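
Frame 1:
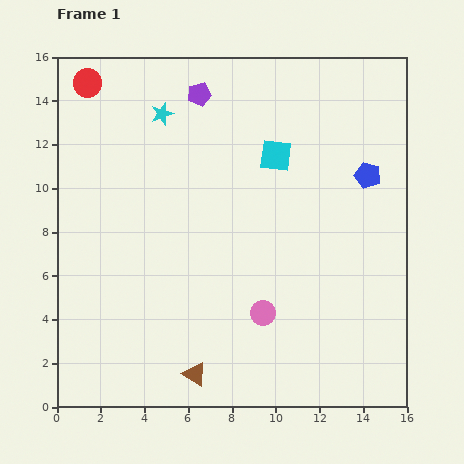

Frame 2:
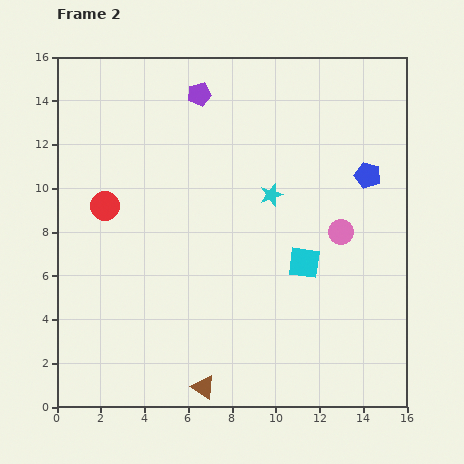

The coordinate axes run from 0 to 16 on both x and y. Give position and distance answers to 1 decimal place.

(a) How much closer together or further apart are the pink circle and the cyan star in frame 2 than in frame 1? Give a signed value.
-6.6

Distance in frame 1: 10.2. Distance in frame 2: 3.6.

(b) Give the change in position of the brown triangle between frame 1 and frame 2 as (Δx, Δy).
(0.4, -0.6)

The brown triangle was at (6.3, 1.5) in frame 1 and (6.7, 0.9) in frame 2.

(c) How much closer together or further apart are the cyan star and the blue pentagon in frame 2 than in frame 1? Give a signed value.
-5.3

Distance in frame 1: 9.8. Distance in frame 2: 4.5.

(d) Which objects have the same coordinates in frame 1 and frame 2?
the blue pentagon, the purple pentagon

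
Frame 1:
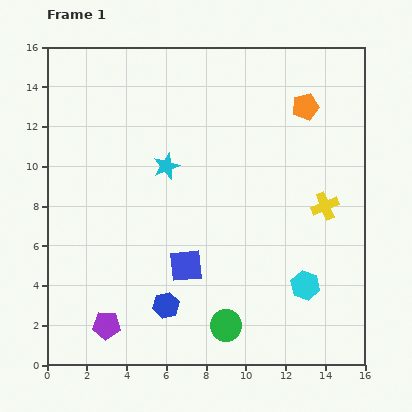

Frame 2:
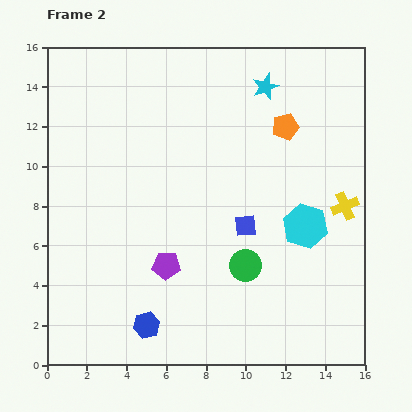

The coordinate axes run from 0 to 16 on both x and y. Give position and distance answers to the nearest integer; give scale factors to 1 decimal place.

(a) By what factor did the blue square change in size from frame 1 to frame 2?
0.7×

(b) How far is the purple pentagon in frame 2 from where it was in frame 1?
4

The purple pentagon moved from (3, 2) to (6, 5), a distance of √(3² + 3²) ≈ 4.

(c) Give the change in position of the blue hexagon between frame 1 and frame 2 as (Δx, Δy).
(-1, -1)

The blue hexagon was at (6, 3) in frame 1 and (5, 2) in frame 2.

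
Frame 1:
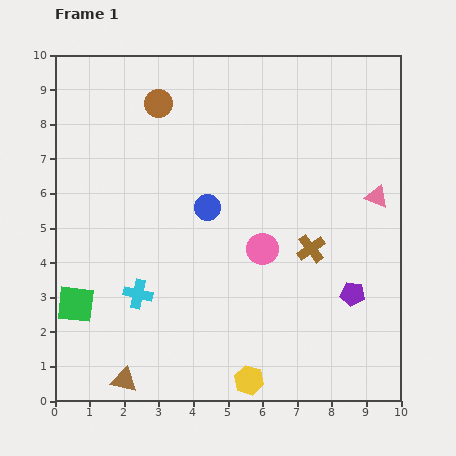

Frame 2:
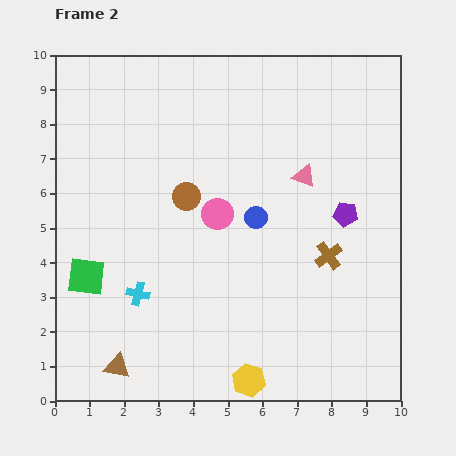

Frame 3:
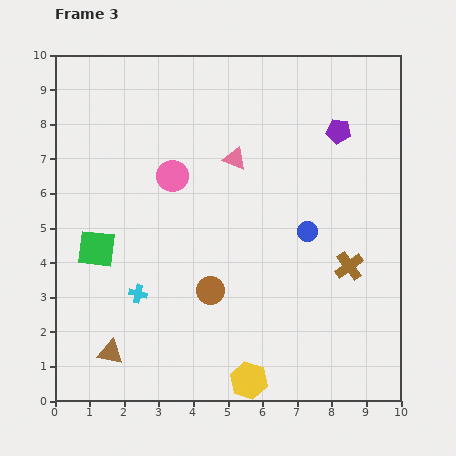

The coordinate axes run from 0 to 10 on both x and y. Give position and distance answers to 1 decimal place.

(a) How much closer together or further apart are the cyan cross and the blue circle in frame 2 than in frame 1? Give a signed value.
+0.8

Distance in frame 1: 3.2. Distance in frame 2: 4.0.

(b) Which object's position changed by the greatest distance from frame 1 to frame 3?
the brown circle

(moved 5.6; next 4.7)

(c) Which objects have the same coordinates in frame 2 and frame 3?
the cyan cross, the yellow hexagon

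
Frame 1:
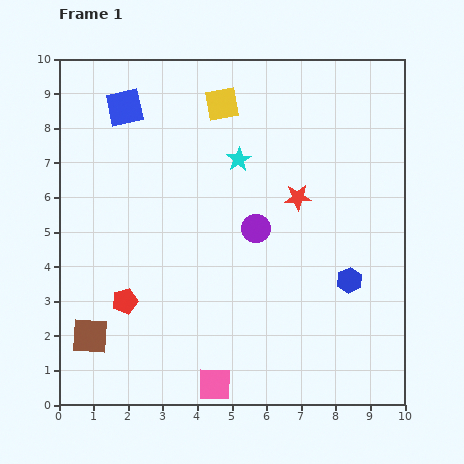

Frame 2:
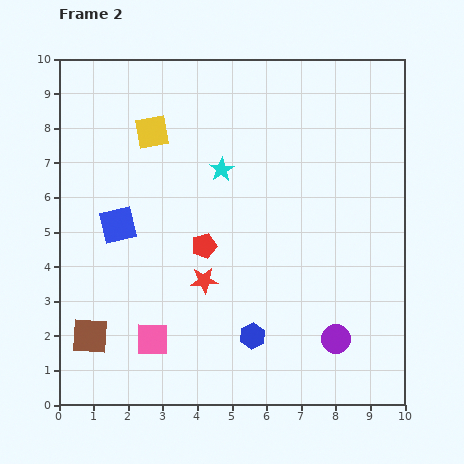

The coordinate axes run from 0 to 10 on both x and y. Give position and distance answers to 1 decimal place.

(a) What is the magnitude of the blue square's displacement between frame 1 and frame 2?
3.4

The blue square moved from (1.9, 8.6) to (1.7, 5.2), a distance of √(0.2² + 3.4²) ≈ 3.4.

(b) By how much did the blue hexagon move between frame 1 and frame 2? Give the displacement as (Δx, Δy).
(-2.8, -1.6)

The blue hexagon was at (8.4, 3.6) in frame 1 and (5.6, 2.0) in frame 2.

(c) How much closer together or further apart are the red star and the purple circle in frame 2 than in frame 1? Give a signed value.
+2.7

Distance in frame 1: 1.5. Distance in frame 2: 4.2.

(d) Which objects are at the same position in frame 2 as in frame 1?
the brown square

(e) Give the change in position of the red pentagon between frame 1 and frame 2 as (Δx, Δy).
(2.3, 1.6)

The red pentagon was at (1.9, 3.0) in frame 1 and (4.2, 4.6) in frame 2.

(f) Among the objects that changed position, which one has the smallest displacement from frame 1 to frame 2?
the cyan star

(moved 0.6)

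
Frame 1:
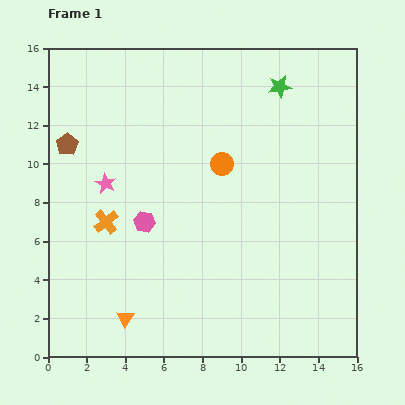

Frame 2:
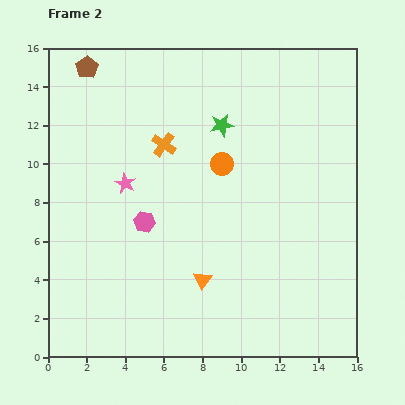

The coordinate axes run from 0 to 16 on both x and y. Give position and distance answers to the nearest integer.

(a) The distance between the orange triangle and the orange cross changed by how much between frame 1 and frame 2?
+2

Distance in frame 1: 5. Distance in frame 2: 7.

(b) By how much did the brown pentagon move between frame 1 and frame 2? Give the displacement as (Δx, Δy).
(1, 4)

The brown pentagon was at (1, 11) in frame 1 and (2, 15) in frame 2.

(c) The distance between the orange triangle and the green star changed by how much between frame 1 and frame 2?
-6

Distance in frame 1: 14. Distance in frame 2: 8.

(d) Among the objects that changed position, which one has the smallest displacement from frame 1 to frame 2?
the pink star

(moved 1)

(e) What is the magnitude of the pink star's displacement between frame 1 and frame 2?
1

The pink star moved from (3, 9) to (4, 9), a distance of √(1² + 0²) ≈ 1.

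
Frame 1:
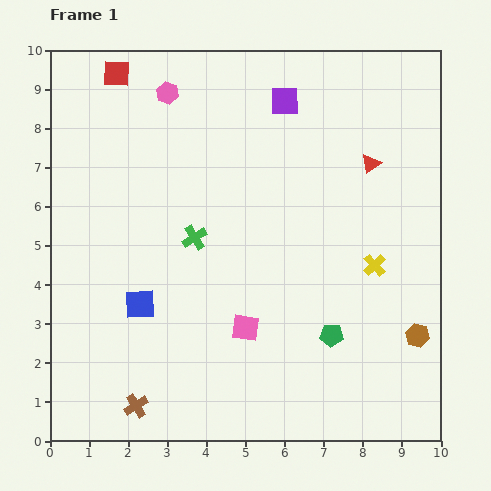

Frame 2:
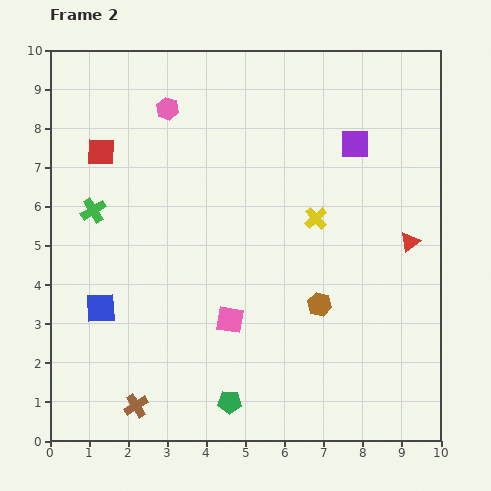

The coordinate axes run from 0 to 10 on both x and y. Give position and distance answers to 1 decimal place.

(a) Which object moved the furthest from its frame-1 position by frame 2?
the green pentagon

(moved 3.1; next 2.7)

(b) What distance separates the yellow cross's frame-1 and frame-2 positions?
1.9

The yellow cross moved from (8.3, 4.5) to (6.8, 5.7), a distance of √(1.5² + 1.2²) ≈ 1.9.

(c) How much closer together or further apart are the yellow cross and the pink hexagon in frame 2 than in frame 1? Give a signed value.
-2.2

Distance in frame 1: 6.9. Distance in frame 2: 4.7.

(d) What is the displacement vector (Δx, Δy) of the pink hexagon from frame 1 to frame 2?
(0.0, -0.4)

The pink hexagon was at (3.0, 8.9) in frame 1 and (3.0, 8.5) in frame 2.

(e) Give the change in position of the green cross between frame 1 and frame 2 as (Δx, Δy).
(-2.6, 0.7)

The green cross was at (3.7, 5.2) in frame 1 and (1.1, 5.9) in frame 2.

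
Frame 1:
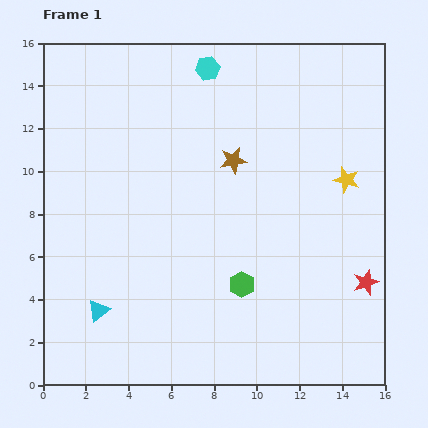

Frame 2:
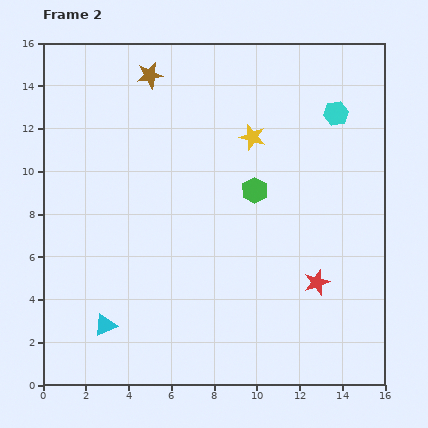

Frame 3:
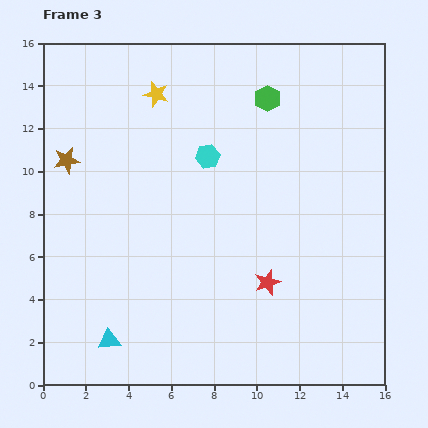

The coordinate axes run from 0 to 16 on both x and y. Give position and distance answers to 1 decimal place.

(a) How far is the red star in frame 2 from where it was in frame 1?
2.3

The red star moved from (15.1, 4.8) to (12.8, 4.8), a distance of √(2.3² + 0.0²) ≈ 2.3.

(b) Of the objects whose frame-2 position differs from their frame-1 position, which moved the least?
the cyan triangle

(moved 0.8)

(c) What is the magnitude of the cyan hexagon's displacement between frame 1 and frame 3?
4.1

The cyan hexagon moved from (7.7, 14.8) to (7.7, 10.7), a distance of √(0.0² + 4.1²) ≈ 4.1.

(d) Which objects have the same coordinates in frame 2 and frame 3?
none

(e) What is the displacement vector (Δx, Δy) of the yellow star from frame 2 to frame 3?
(-4.5, 2.0)

The yellow star was at (9.8, 11.6) in frame 2 and (5.3, 13.6) in frame 3.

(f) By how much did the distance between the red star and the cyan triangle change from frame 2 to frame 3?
-2.2

Distance in frame 2: 10.1. Distance in frame 3: 7.9.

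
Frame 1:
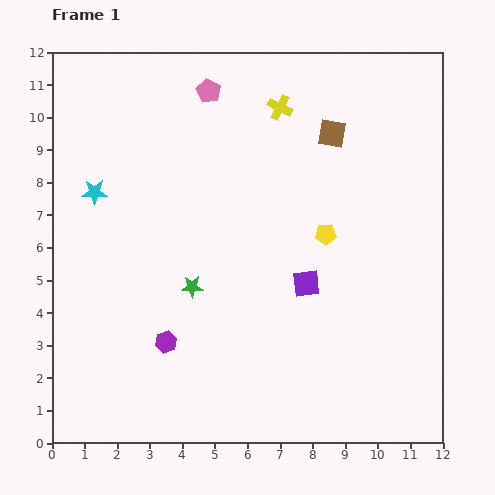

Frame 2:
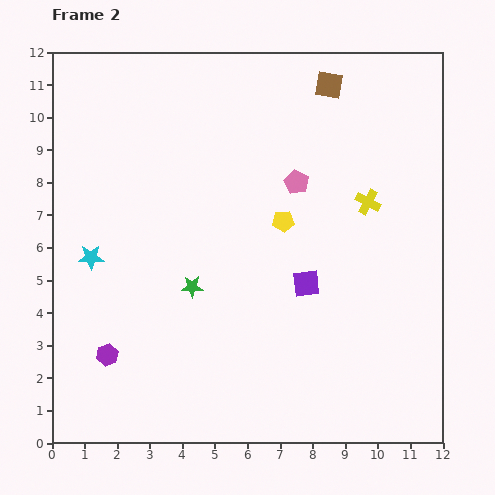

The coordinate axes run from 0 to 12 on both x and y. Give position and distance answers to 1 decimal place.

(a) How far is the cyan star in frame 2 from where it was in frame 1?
2.0

The cyan star moved from (1.3, 7.7) to (1.2, 5.7), a distance of √(0.1² + 2.0²) ≈ 2.0.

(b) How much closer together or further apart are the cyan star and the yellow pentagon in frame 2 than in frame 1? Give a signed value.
-1.2

Distance in frame 1: 7.2. Distance in frame 2: 6.0.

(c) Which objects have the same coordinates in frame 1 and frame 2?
the purple square, the green star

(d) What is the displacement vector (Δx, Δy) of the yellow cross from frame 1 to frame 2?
(2.7, -2.9)

The yellow cross was at (7.0, 10.3) in frame 1 and (9.7, 7.4) in frame 2.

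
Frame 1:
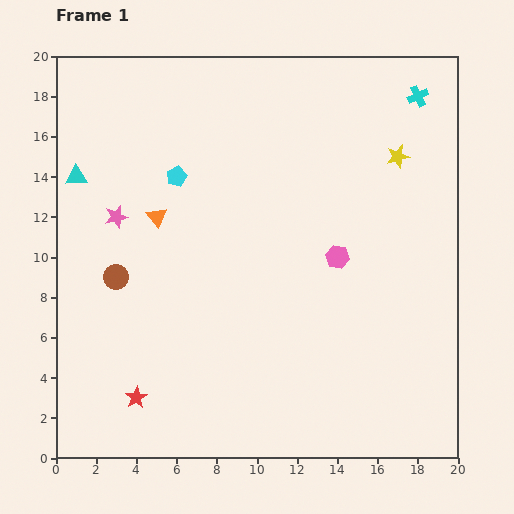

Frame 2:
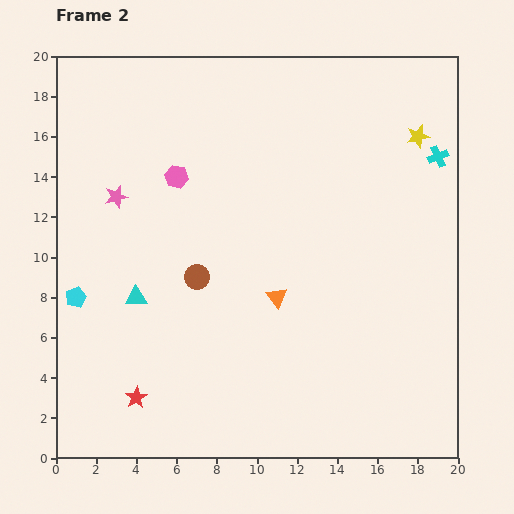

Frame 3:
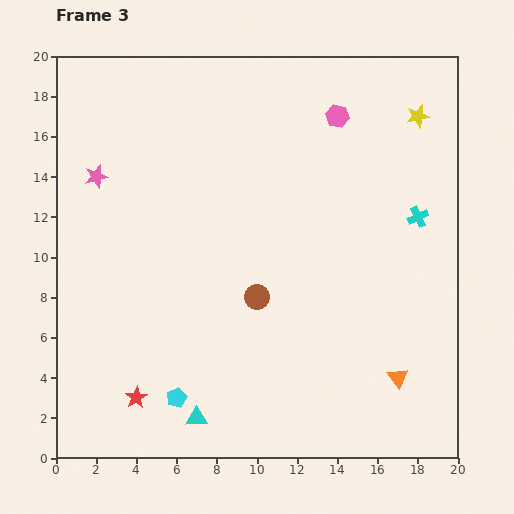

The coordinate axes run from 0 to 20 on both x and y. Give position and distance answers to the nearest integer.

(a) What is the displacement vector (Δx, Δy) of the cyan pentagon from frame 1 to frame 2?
(-5, -6)

The cyan pentagon was at (6, 14) in frame 1 and (1, 8) in frame 2.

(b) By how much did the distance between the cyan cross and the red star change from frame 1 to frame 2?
-2

Distance in frame 1: 21. Distance in frame 2: 19.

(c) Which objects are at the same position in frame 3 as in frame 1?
the red star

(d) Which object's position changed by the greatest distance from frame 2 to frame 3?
the pink hexagon

(moved 9; next 7)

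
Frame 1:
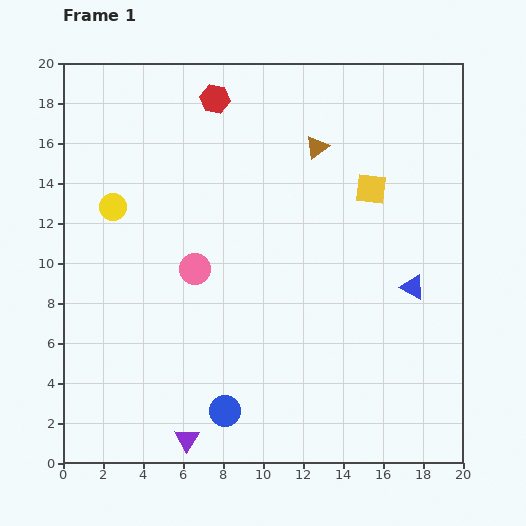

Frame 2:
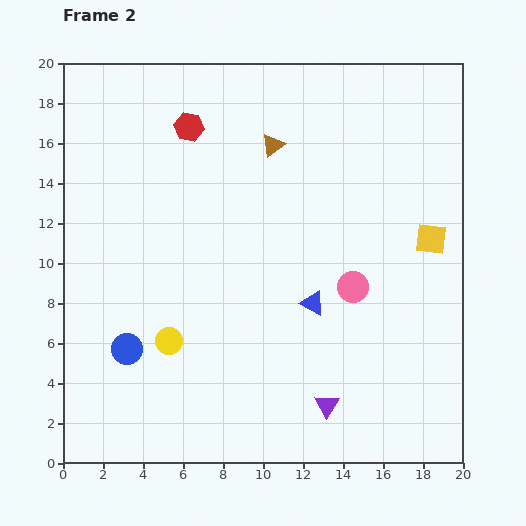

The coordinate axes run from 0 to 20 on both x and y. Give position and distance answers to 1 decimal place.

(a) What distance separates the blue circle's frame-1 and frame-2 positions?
5.8

The blue circle moved from (8.1, 2.6) to (3.2, 5.7), a distance of √(4.9² + 3.1²) ≈ 5.8.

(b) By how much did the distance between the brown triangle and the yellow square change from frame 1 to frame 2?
+5.8

Distance in frame 1: 3.4. Distance in frame 2: 9.2.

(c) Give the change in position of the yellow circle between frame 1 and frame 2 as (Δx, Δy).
(2.8, -6.7)

The yellow circle was at (2.5, 12.8) in frame 1 and (5.3, 6.1) in frame 2.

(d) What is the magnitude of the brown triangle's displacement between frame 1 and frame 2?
2.2

The brown triangle moved from (12.7, 15.8) to (10.5, 15.9), a distance of √(2.2² + 0.1²) ≈ 2.2.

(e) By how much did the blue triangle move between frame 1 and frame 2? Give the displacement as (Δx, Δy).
(-5.0, -0.8)

The blue triangle was at (17.5, 8.8) in frame 1 and (12.5, 8.0) in frame 2.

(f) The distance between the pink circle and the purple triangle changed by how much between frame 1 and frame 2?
-2.5

Distance in frame 1: 8.5. Distance in frame 2: 6.0.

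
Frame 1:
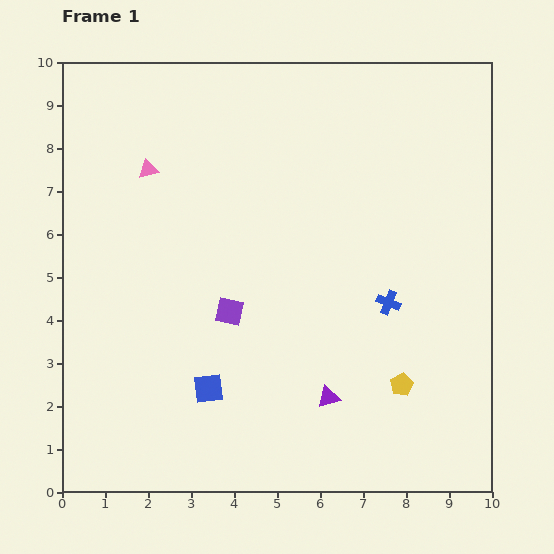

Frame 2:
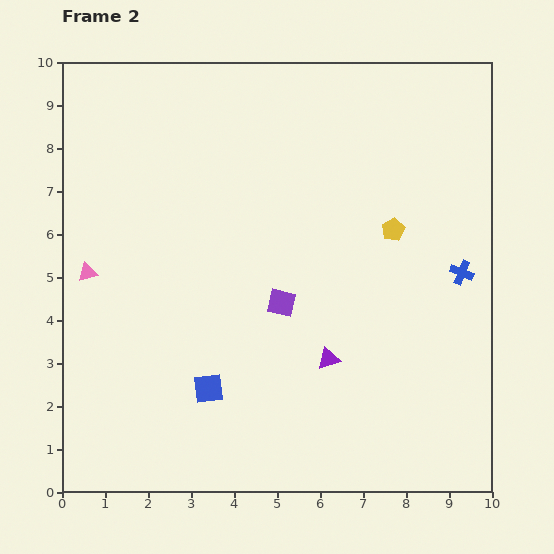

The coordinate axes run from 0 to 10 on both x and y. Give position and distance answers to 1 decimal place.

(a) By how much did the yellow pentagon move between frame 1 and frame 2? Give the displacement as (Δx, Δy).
(-0.2, 3.6)

The yellow pentagon was at (7.9, 2.5) in frame 1 and (7.7, 6.1) in frame 2.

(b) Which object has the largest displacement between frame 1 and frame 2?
the yellow pentagon

(moved 3.6; next 2.8)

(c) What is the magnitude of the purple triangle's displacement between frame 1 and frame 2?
0.9

The purple triangle moved from (6.2, 2.2) to (6.2, 3.1), a distance of √(0.0² + 0.9²) ≈ 0.9.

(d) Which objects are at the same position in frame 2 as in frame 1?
the blue square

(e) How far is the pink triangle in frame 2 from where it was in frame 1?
2.8

The pink triangle moved from (2.0, 7.5) to (0.6, 5.1), a distance of √(1.4² + 2.4²) ≈ 2.8.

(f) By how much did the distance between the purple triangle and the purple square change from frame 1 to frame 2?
-1.3

Distance in frame 1: 3.0. Distance in frame 2: 1.7.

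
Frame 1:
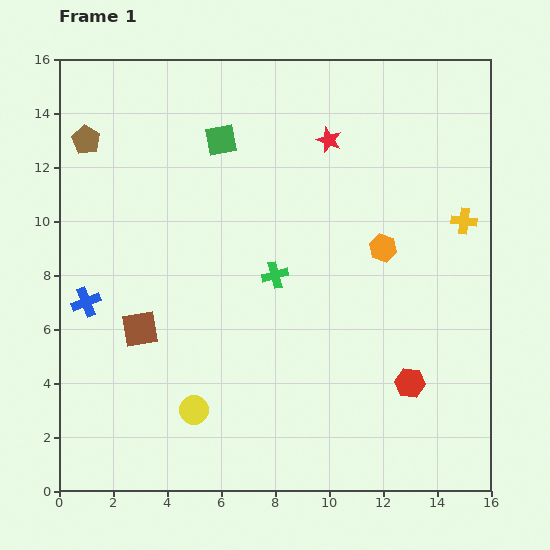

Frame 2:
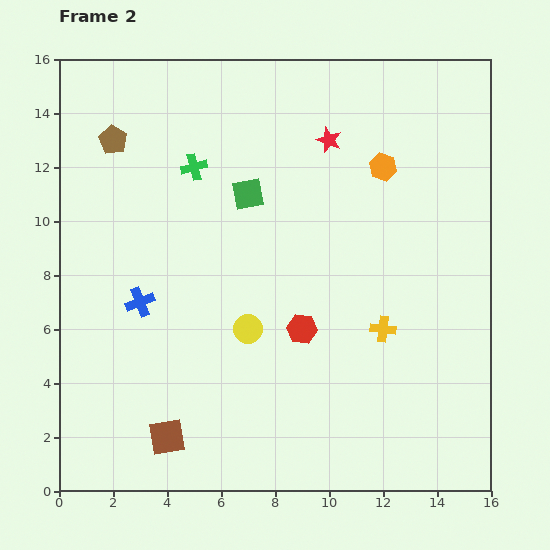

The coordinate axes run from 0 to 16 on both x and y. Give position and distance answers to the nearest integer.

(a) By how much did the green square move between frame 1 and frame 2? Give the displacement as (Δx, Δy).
(1, -2)

The green square was at (6, 13) in frame 1 and (7, 11) in frame 2.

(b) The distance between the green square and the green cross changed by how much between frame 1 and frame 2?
-3

Distance in frame 1: 5. Distance in frame 2: 2.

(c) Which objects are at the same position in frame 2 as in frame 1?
the red star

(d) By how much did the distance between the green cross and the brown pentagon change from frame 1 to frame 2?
-6

Distance in frame 1: 9. Distance in frame 2: 3.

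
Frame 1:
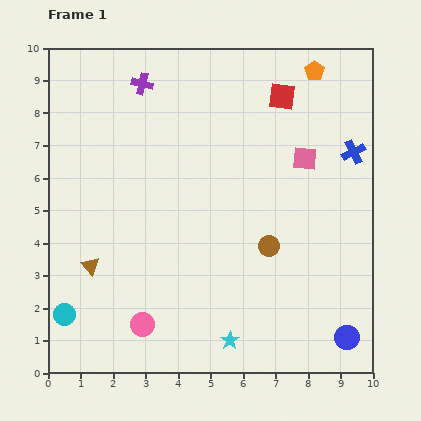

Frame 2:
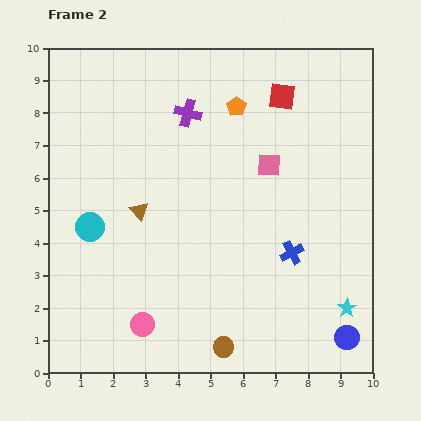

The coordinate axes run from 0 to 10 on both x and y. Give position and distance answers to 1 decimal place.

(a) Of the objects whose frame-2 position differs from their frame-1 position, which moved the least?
the pink square

(moved 1.1)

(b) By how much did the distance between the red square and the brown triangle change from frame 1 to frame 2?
-2.3

Distance in frame 1: 7.9. Distance in frame 2: 5.6.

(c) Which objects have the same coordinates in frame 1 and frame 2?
the blue circle, the red square, the pink circle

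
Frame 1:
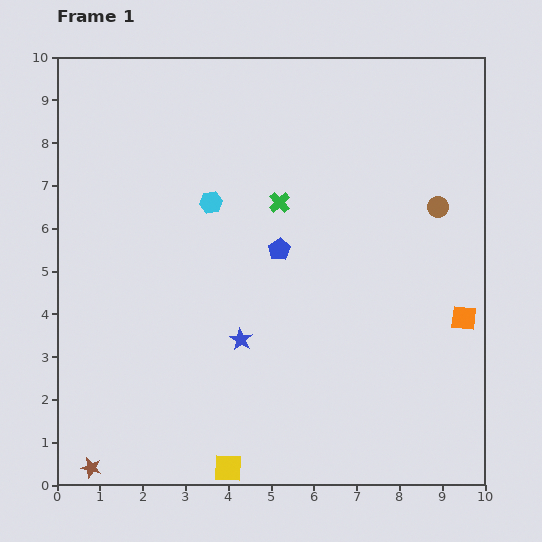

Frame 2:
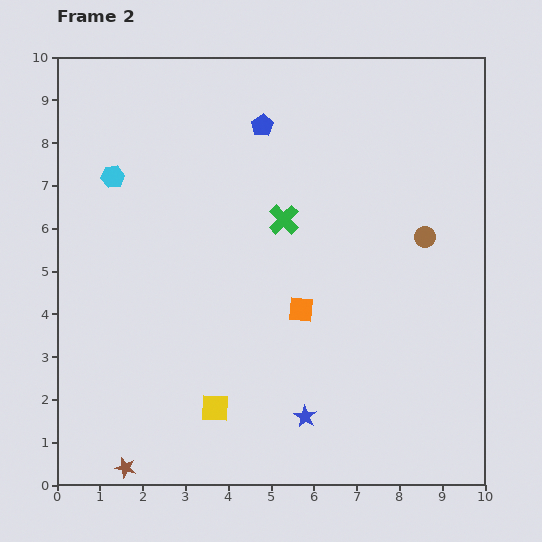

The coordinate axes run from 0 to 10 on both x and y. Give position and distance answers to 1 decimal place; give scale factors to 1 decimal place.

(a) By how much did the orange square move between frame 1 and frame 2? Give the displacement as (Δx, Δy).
(-3.8, 0.2)

The orange square was at (9.5, 3.9) in frame 1 and (5.7, 4.1) in frame 2.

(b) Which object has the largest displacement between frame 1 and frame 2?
the orange square

(moved 3.8; next 2.9)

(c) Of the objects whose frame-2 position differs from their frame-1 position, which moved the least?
the green cross

(moved 0.4)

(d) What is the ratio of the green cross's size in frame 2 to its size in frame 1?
1.4×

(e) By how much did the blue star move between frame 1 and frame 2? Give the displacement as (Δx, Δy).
(1.5, -1.8)

The blue star was at (4.3, 3.4) in frame 1 and (5.8, 1.6) in frame 2.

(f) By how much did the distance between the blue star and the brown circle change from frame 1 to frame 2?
-0.5

Distance in frame 1: 5.5. Distance in frame 2: 5.0.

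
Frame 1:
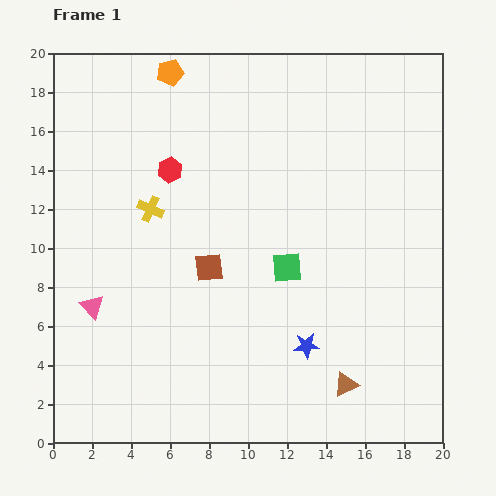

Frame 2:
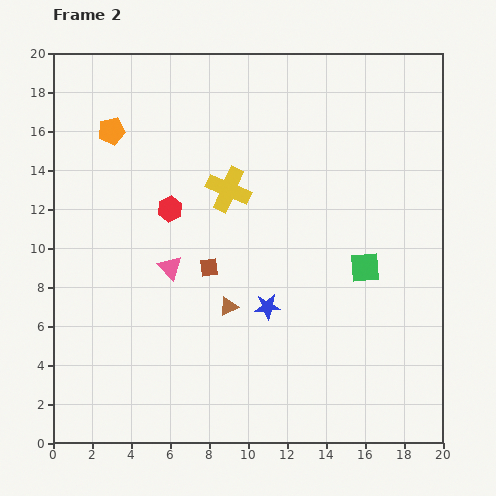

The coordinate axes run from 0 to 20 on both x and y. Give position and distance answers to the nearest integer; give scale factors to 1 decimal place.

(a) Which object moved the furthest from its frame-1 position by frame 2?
the brown triangle

(moved 7; next 4)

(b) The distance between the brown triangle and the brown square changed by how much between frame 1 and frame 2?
-7

Distance in frame 1: 9. Distance in frame 2: 2.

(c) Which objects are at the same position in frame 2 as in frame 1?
the brown square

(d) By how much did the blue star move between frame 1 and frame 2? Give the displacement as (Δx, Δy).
(-2, 2)

The blue star was at (13, 5) in frame 1 and (11, 7) in frame 2.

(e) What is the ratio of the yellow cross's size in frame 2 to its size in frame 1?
1.7×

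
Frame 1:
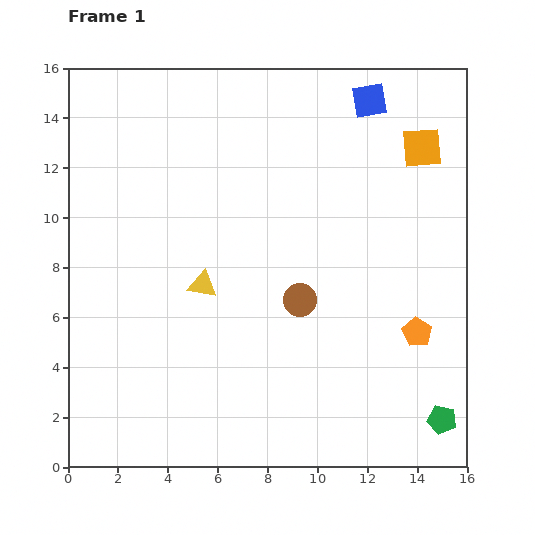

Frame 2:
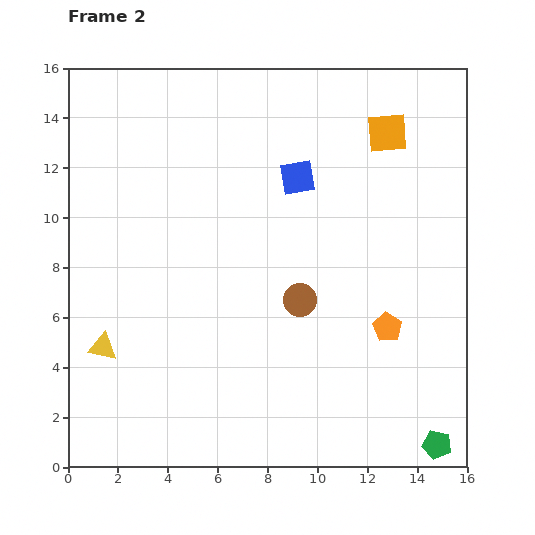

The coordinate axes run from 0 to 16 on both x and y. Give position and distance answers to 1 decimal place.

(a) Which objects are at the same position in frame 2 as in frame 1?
the brown circle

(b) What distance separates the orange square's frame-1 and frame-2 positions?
1.5

The orange square moved from (14.2, 12.8) to (12.8, 13.4), a distance of √(1.4² + 0.6²) ≈ 1.5.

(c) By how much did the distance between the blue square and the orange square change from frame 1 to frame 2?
+1.2

Distance in frame 1: 2.8. Distance in frame 2: 4.0.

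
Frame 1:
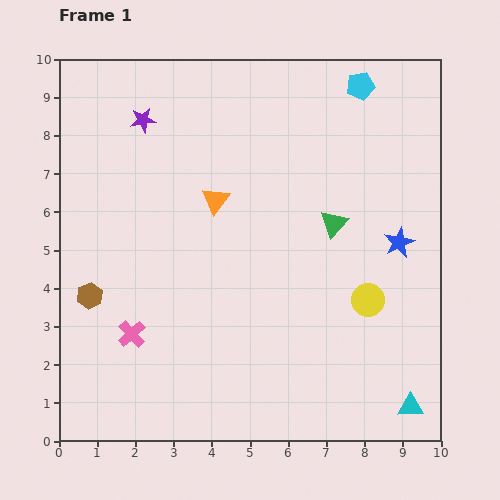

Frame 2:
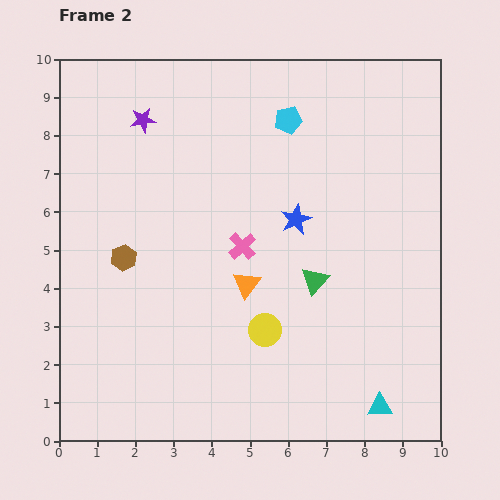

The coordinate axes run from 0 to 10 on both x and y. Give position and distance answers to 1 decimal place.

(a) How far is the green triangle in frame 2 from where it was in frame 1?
1.6

The green triangle moved from (7.2, 5.7) to (6.7, 4.2), a distance of √(0.5² + 1.5²) ≈ 1.6.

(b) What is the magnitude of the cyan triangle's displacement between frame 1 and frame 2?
0.8

The cyan triangle moved from (9.2, 0.9) to (8.4, 0.9), a distance of √(0.8² + 0.0²) ≈ 0.8.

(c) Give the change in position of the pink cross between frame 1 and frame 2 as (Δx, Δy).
(2.9, 2.3)

The pink cross was at (1.9, 2.8) in frame 1 and (4.8, 5.1) in frame 2.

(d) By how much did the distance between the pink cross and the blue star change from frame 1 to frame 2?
-5.8

Distance in frame 1: 7.4. Distance in frame 2: 1.6.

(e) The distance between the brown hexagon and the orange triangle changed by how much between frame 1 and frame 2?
-0.8

Distance in frame 1: 4.1. Distance in frame 2: 3.3.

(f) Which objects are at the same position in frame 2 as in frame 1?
the purple star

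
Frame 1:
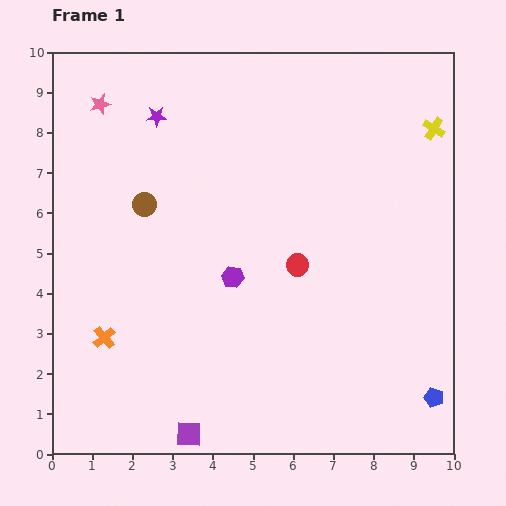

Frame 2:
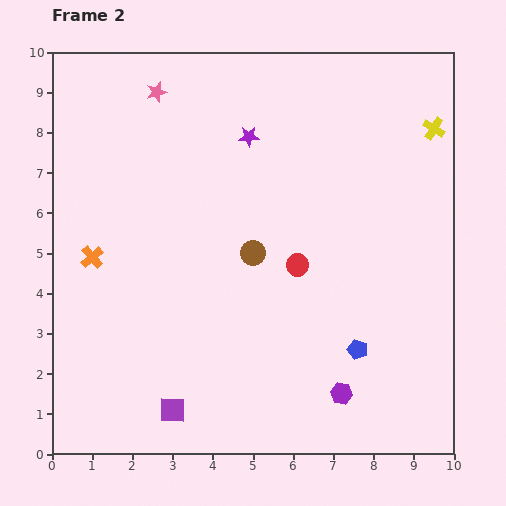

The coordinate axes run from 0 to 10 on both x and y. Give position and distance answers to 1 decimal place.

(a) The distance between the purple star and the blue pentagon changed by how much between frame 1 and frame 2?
-3.9

Distance in frame 1: 9.8. Distance in frame 2: 5.9.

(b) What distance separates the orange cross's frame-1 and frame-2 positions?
2.0

The orange cross moved from (1.3, 2.9) to (1.0, 4.9), a distance of √(0.3² + 2.0²) ≈ 2.0.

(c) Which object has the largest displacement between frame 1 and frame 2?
the purple hexagon

(moved 4.0; next 3.0)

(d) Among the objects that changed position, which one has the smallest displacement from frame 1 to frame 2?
the purple square

(moved 0.7)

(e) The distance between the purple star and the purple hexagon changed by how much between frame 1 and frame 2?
+2.4

Distance in frame 1: 4.4. Distance in frame 2: 6.8.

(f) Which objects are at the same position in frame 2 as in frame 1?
the red circle, the yellow cross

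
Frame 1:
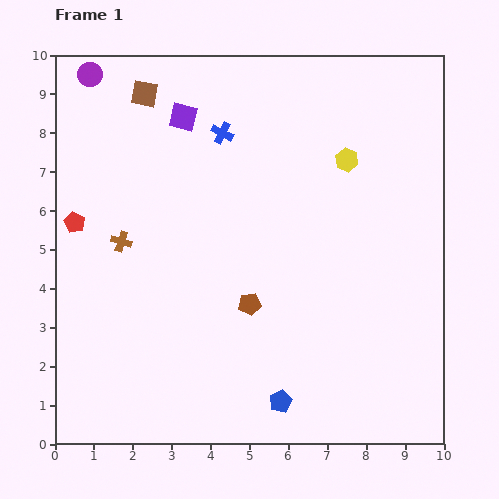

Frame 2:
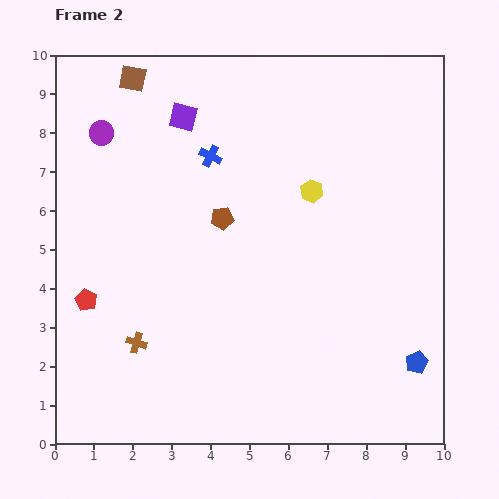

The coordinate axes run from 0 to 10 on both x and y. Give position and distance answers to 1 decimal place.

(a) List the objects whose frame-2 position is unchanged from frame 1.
the purple square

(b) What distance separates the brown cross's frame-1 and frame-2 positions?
2.6

The brown cross moved from (1.7, 5.2) to (2.1, 2.6), a distance of √(0.4² + 2.6²) ≈ 2.6.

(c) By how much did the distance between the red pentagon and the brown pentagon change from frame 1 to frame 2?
-0.9

Distance in frame 1: 5.0. Distance in frame 2: 4.1.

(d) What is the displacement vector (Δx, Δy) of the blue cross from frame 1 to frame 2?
(-0.3, -0.6)

The blue cross was at (4.3, 8.0) in frame 1 and (4.0, 7.4) in frame 2.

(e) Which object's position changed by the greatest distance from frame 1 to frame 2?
the blue pentagon

(moved 3.6; next 2.6)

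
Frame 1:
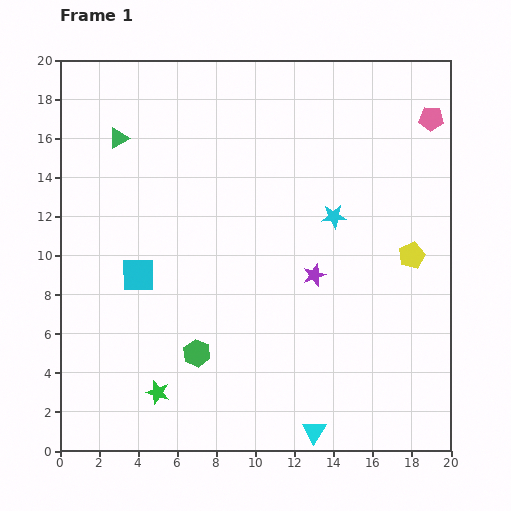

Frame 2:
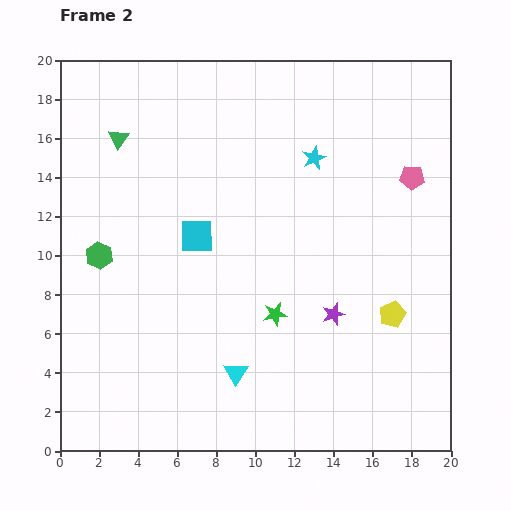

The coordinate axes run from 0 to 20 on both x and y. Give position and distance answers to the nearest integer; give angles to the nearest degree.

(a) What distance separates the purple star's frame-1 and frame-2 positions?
2

The purple star moved from (13, 9) to (14, 7), a distance of √(1² + 2²) ≈ 2.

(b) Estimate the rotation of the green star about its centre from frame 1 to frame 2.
26° counter-clockwise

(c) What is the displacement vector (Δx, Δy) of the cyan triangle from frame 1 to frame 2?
(-4, 3)

The cyan triangle was at (13, 1) in frame 1 and (9, 4) in frame 2.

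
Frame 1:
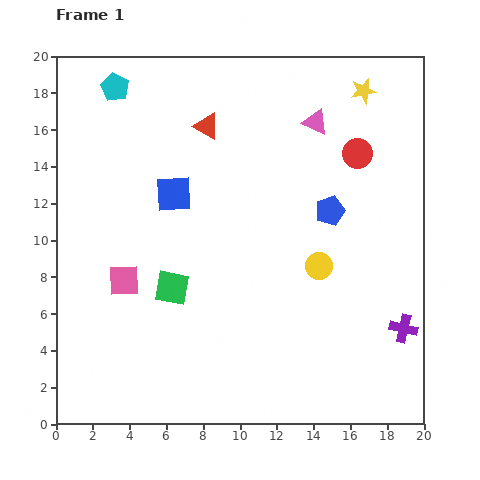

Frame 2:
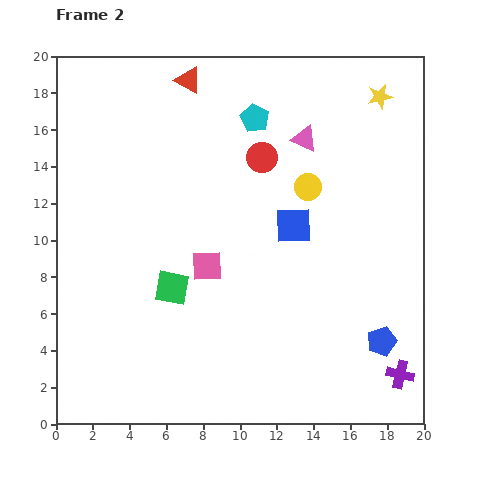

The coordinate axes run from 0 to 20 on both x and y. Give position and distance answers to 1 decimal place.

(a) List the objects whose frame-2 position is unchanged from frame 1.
the green square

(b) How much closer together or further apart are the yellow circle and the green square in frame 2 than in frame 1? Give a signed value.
+1.1

Distance in frame 1: 8.1. Distance in frame 2: 9.2.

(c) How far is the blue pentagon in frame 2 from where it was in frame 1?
7.6

The blue pentagon moved from (14.9, 11.6) to (17.7, 4.5), a distance of √(2.8² + 7.1²) ≈ 7.6.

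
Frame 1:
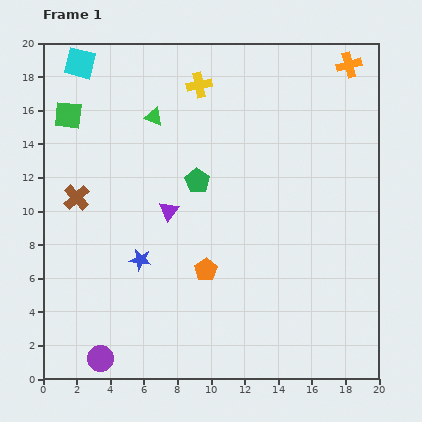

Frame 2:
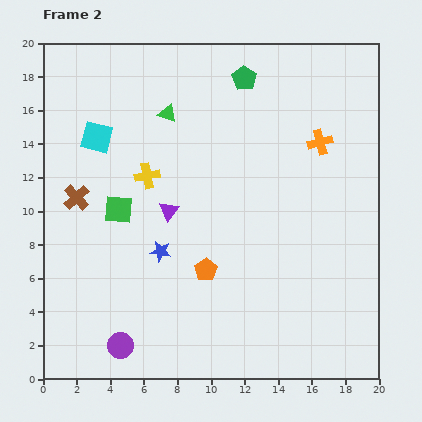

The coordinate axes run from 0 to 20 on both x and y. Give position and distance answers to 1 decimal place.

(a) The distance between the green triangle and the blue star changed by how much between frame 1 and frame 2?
-0.3

Distance in frame 1: 8.5. Distance in frame 2: 8.2.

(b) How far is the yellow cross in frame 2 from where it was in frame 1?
6.2

The yellow cross moved from (9.3, 17.5) to (6.2, 12.1), a distance of √(3.1² + 5.4²) ≈ 6.2.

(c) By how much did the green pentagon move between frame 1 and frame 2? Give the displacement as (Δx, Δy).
(2.8, 6.1)

The green pentagon was at (9.2, 11.8) in frame 1 and (12.0, 17.9) in frame 2.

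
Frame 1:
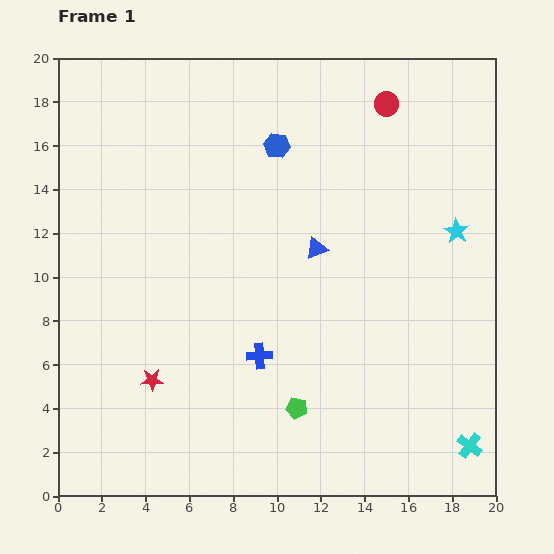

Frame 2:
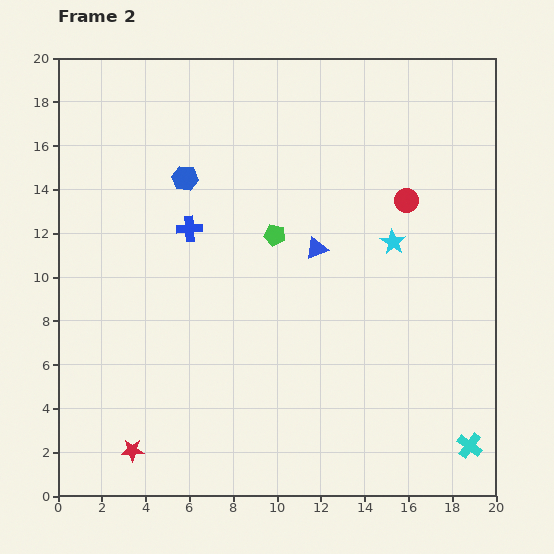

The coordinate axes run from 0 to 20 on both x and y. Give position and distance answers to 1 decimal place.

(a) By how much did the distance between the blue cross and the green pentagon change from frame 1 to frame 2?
+1.0

Distance in frame 1: 2.9. Distance in frame 2: 3.9.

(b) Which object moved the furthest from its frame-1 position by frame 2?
the green pentagon

(moved 8.0; next 6.6)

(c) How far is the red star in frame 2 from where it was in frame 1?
3.3

The red star moved from (4.3, 5.3) to (3.4, 2.1), a distance of √(0.9² + 3.2²) ≈ 3.3.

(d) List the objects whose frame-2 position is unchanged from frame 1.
the cyan cross, the blue triangle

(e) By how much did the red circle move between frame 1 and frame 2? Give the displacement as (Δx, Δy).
(0.9, -4.4)

The red circle was at (15.0, 17.9) in frame 1 and (15.9, 13.5) in frame 2.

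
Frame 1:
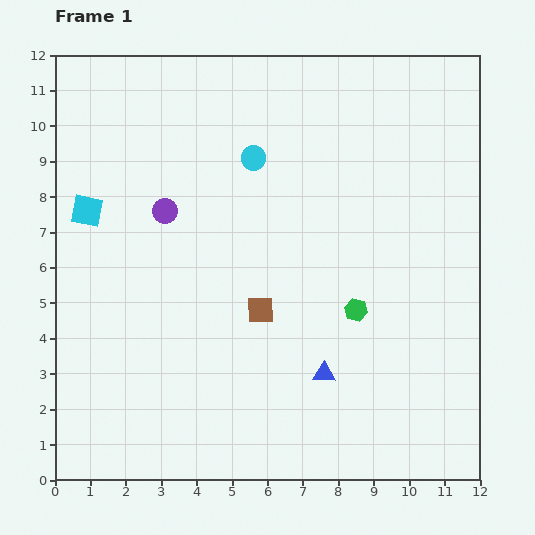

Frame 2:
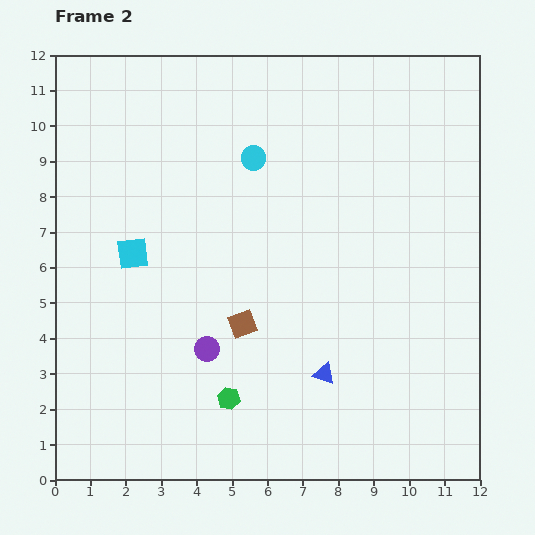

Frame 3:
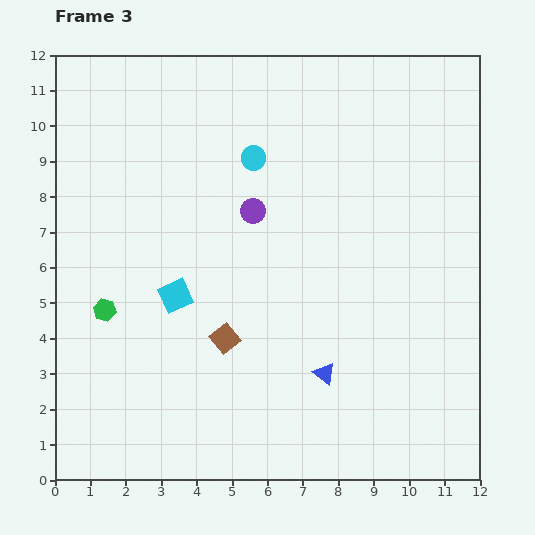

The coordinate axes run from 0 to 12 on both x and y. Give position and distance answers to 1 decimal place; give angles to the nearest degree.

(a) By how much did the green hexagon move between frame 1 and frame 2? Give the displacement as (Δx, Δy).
(-3.6, -2.5)

The green hexagon was at (8.5, 4.8) in frame 1 and (4.9, 2.3) in frame 2.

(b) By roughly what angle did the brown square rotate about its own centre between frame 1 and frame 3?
36° counter-clockwise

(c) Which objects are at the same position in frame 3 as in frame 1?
the cyan circle, the blue triangle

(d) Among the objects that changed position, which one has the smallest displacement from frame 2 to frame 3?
the brown square

(moved 0.6)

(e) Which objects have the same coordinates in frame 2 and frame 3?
the cyan circle, the blue triangle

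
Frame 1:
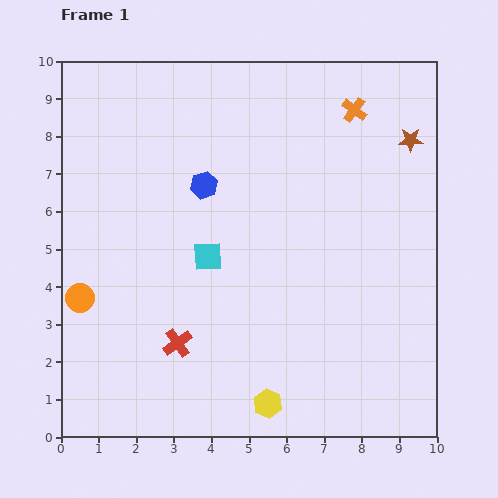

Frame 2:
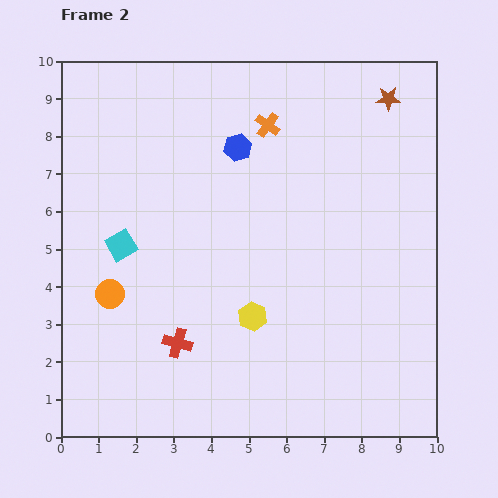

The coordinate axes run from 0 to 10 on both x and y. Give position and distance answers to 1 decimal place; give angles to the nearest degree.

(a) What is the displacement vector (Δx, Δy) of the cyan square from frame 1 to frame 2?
(-2.3, 0.3)

The cyan square was at (3.9, 4.8) in frame 1 and (1.6, 5.1) in frame 2.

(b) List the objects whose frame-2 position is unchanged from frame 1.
the red cross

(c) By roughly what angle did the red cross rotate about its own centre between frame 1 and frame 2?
39° counter-clockwise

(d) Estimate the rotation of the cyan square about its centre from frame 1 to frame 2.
27° counter-clockwise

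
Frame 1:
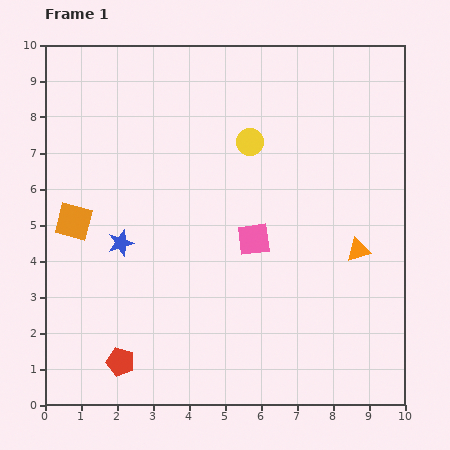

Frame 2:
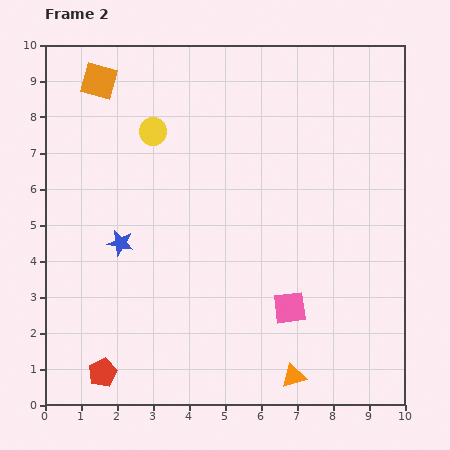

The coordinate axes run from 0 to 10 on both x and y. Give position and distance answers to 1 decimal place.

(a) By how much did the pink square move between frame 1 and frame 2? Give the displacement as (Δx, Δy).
(1.0, -1.9)

The pink square was at (5.8, 4.6) in frame 1 and (6.8, 2.7) in frame 2.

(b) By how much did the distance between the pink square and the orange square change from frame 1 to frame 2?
+3.2

Distance in frame 1: 5.0. Distance in frame 2: 8.2.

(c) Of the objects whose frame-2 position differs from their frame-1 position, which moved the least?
the red pentagon

(moved 0.6)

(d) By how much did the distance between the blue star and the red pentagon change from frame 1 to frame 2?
+0.3

Distance in frame 1: 3.3. Distance in frame 2: 3.6.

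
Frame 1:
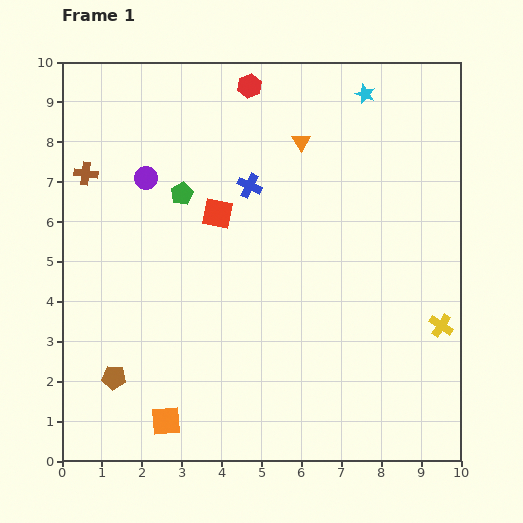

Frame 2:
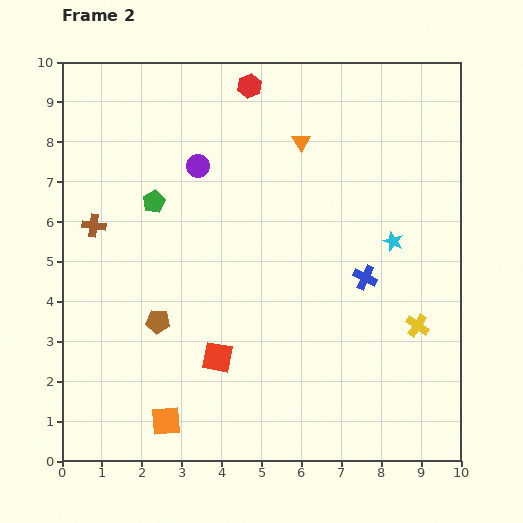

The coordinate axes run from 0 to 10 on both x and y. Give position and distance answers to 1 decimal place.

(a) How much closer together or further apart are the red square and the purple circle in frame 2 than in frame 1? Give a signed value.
+2.8

Distance in frame 1: 2.0. Distance in frame 2: 4.8.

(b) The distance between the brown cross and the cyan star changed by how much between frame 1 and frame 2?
+0.2

Distance in frame 1: 7.3. Distance in frame 2: 7.5.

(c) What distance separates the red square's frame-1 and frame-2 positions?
3.6

The red square moved from (3.9, 6.2) to (3.9, 2.6), a distance of √(0.0² + 3.6²) ≈ 3.6.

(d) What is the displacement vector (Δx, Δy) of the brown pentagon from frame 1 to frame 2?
(1.1, 1.4)

The brown pentagon was at (1.3, 2.1) in frame 1 and (2.4, 3.5) in frame 2.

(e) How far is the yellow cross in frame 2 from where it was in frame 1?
0.6

The yellow cross moved from (9.5, 3.4) to (8.9, 3.4), a distance of √(0.6² + 0.0²) ≈ 0.6.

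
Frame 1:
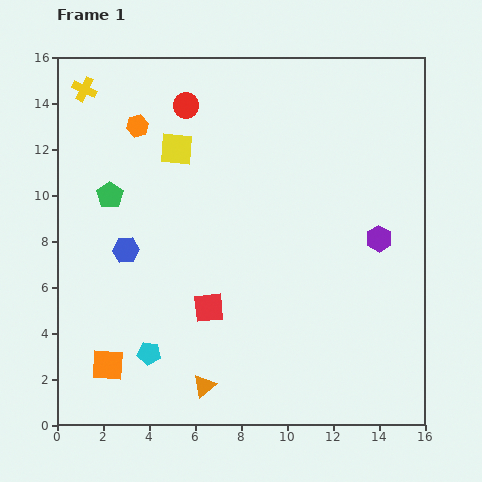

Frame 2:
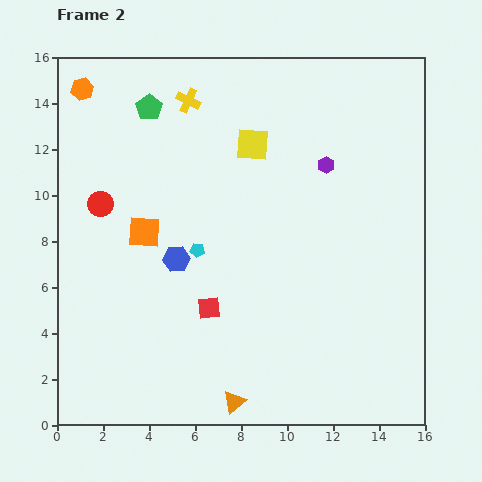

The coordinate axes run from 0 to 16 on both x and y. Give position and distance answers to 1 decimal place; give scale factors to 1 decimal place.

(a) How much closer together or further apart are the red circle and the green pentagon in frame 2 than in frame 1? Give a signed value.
-0.4

Distance in frame 1: 5.1. Distance in frame 2: 4.7.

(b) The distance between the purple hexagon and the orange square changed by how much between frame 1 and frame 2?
-4.6

Distance in frame 1: 13.0. Distance in frame 2: 8.4.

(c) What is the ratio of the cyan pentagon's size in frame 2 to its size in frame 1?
0.6×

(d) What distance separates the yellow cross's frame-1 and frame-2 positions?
4.5

The yellow cross moved from (1.2, 14.6) to (5.7, 14.1), a distance of √(4.5² + 0.5²) ≈ 4.5.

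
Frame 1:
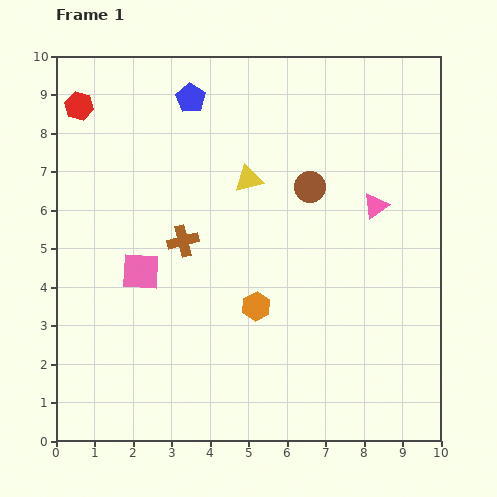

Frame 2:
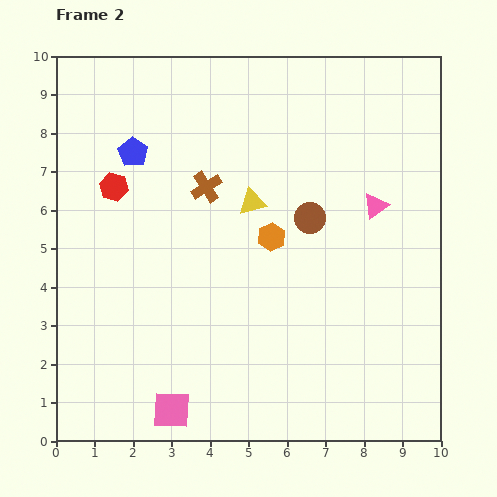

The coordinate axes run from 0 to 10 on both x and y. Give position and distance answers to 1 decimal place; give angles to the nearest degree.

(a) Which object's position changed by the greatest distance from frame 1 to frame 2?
the pink square

(moved 3.7; next 2.3)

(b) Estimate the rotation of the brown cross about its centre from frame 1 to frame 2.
19° counter-clockwise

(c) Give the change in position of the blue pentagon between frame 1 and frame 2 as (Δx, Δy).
(-1.5, -1.4)

The blue pentagon was at (3.5, 8.9) in frame 1 and (2.0, 7.5) in frame 2.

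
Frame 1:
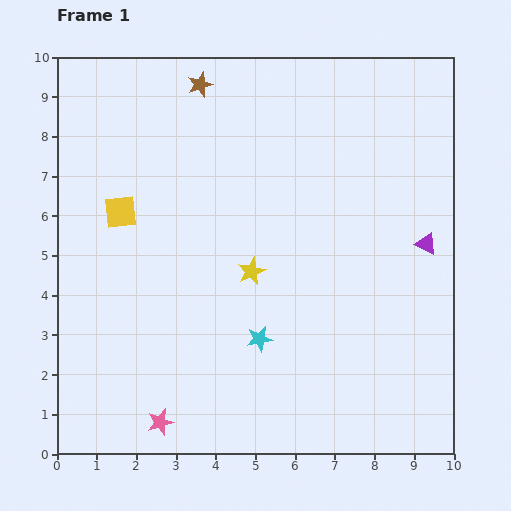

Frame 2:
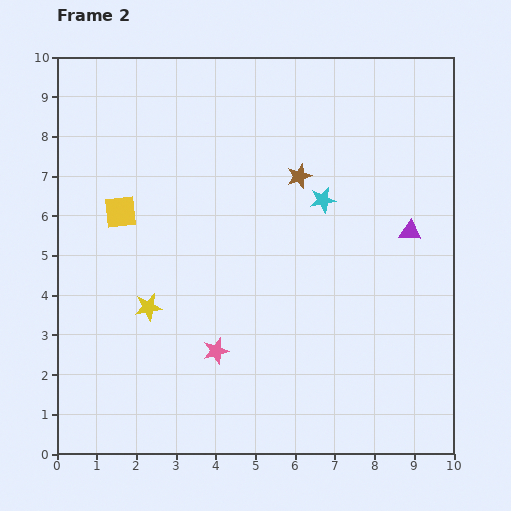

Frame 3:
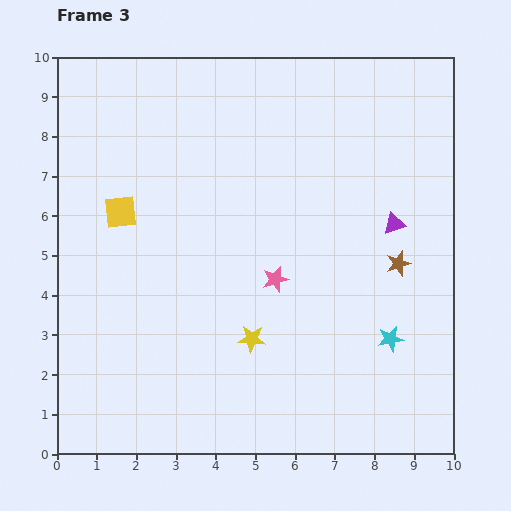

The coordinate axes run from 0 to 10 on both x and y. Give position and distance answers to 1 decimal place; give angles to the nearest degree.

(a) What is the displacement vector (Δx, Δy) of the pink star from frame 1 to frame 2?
(1.4, 1.8)

The pink star was at (2.6, 0.8) in frame 1 and (4.0, 2.6) in frame 2.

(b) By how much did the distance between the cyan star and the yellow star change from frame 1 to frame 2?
+3.5

Distance in frame 1: 1.7. Distance in frame 2: 5.2.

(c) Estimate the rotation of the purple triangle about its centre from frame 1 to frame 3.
44° counter-clockwise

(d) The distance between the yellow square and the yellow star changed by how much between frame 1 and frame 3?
+1.0

Distance in frame 1: 3.6. Distance in frame 3: 4.6.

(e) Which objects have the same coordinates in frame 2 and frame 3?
the yellow square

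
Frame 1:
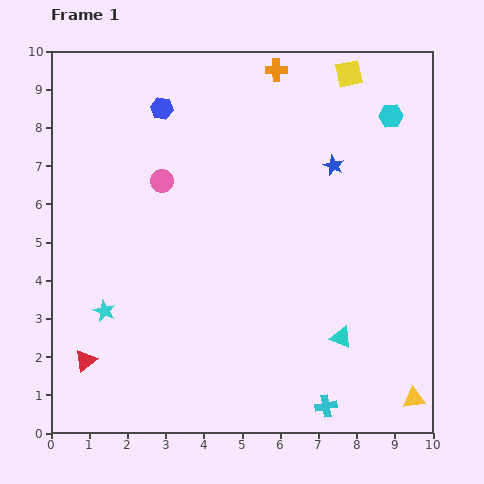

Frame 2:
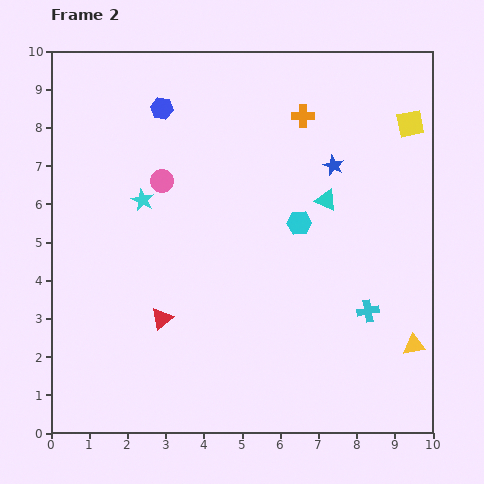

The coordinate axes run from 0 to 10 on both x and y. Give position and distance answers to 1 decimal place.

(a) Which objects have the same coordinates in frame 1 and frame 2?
the blue hexagon, the pink circle, the blue star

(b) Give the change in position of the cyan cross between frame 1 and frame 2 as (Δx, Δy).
(1.1, 2.5)

The cyan cross was at (7.2, 0.7) in frame 1 and (8.3, 3.2) in frame 2.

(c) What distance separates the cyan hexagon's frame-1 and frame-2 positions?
3.7

The cyan hexagon moved from (8.9, 8.3) to (6.5, 5.5), a distance of √(2.4² + 2.8²) ≈ 3.7.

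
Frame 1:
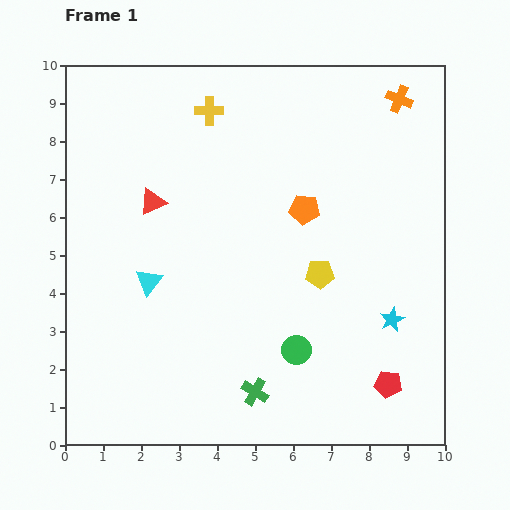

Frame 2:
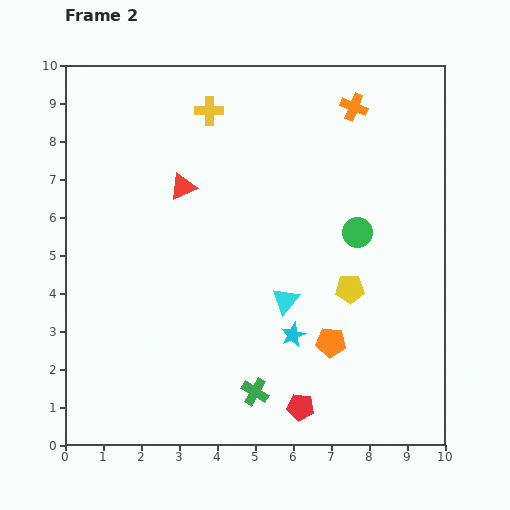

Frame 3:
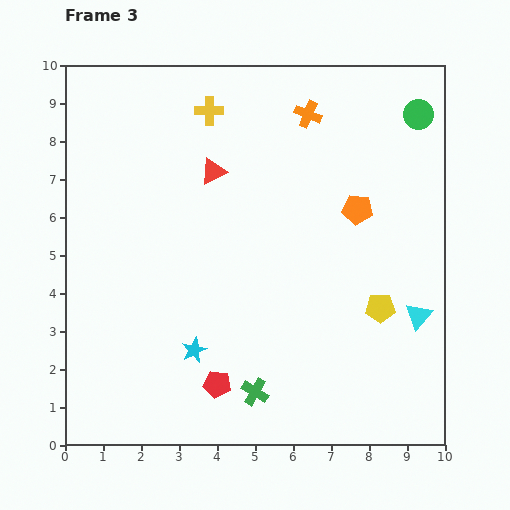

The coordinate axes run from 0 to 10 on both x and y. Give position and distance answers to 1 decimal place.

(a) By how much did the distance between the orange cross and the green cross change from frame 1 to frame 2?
-0.7

Distance in frame 1: 8.6. Distance in frame 2: 7.9.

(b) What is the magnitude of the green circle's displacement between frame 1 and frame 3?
7.0

The green circle moved from (6.1, 2.5) to (9.3, 8.7), a distance of √(3.2² + 6.2²) ≈ 7.0.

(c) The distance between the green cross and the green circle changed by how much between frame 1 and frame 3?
+6.9

Distance in frame 1: 1.6. Distance in frame 3: 8.5.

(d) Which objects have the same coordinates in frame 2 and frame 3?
the yellow cross, the green cross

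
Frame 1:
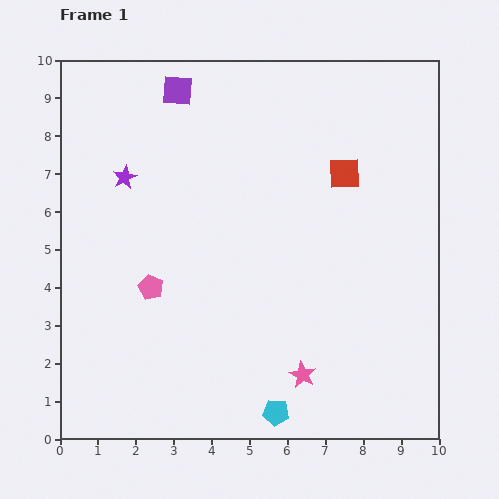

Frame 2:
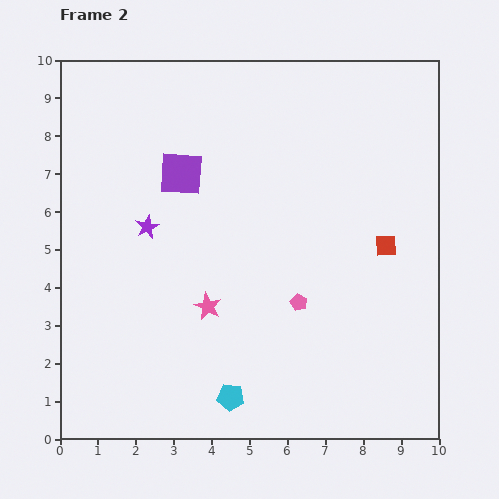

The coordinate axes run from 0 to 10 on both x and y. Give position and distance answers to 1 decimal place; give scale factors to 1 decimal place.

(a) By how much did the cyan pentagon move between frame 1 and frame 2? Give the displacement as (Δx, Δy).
(-1.2, 0.4)

The cyan pentagon was at (5.7, 0.7) in frame 1 and (4.5, 1.1) in frame 2.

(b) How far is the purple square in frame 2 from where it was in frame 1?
2.2

The purple square moved from (3.1, 9.2) to (3.2, 7.0), a distance of √(0.1² + 2.2²) ≈ 2.2.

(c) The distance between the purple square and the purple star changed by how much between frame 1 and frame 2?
-1.0

Distance in frame 1: 2.7. Distance in frame 2: 1.7.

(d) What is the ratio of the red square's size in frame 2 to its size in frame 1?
0.7×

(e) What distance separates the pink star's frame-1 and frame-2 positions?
3.1

The pink star moved from (6.4, 1.7) to (3.9, 3.5), a distance of √(2.5² + 1.8²) ≈ 3.1.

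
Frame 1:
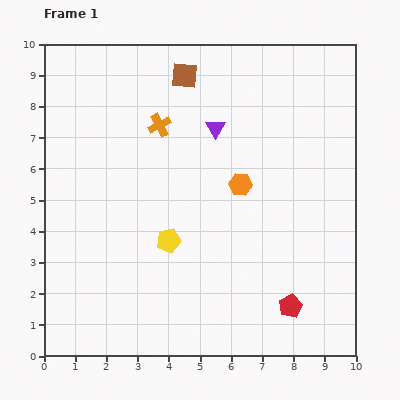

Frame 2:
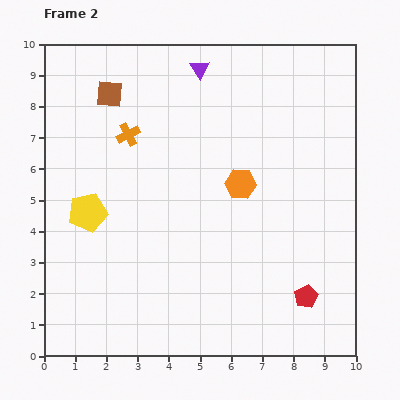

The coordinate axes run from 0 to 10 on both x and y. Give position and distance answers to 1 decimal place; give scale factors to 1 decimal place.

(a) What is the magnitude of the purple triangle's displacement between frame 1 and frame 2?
2.0

The purple triangle moved from (5.5, 7.3) to (5.0, 9.2), a distance of √(0.5² + 1.9²) ≈ 2.0.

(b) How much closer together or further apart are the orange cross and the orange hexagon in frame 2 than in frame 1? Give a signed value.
+0.7

Distance in frame 1: 3.2. Distance in frame 2: 3.9.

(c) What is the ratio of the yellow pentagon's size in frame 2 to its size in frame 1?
1.6×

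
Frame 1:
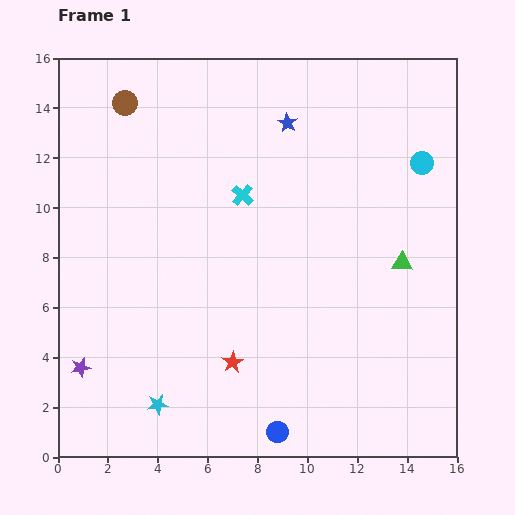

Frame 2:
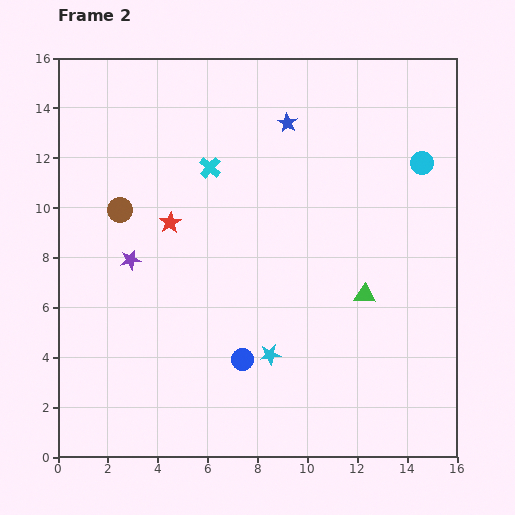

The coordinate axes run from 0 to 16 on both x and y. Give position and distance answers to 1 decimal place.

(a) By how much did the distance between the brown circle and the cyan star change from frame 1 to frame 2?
-3.9

Distance in frame 1: 12.2. Distance in frame 2: 8.3.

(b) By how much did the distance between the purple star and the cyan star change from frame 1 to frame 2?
+3.4

Distance in frame 1: 3.4. Distance in frame 2: 6.8.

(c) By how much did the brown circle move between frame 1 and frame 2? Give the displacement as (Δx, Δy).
(-0.2, -4.3)

The brown circle was at (2.7, 14.2) in frame 1 and (2.5, 9.9) in frame 2.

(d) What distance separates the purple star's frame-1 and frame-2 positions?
4.7

The purple star moved from (0.9, 3.6) to (2.9, 7.9), a distance of √(2.0² + 4.3²) ≈ 4.7.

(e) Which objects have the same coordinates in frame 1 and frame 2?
the cyan circle, the blue star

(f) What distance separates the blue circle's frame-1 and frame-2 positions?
3.2

The blue circle moved from (8.8, 1.0) to (7.4, 3.9), a distance of √(1.4² + 2.9²) ≈ 3.2.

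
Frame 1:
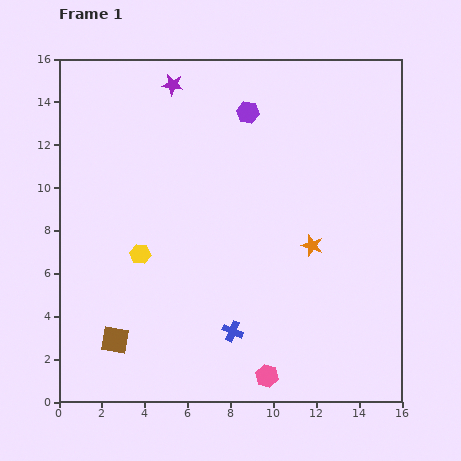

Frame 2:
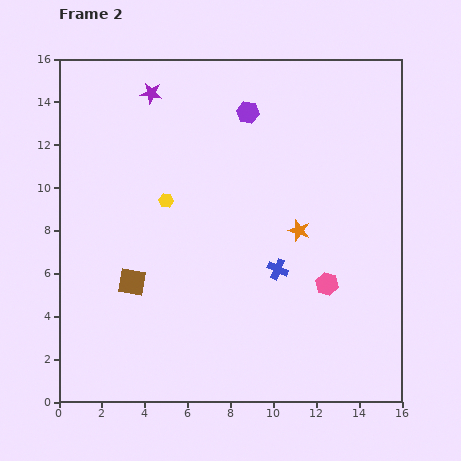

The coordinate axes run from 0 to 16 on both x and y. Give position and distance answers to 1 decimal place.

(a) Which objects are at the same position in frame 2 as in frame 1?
the purple hexagon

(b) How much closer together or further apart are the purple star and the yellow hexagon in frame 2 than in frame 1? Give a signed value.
-3.0

Distance in frame 1: 8.0. Distance in frame 2: 5.0.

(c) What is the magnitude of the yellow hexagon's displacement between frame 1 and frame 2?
2.8

The yellow hexagon moved from (3.8, 6.9) to (5.0, 9.4), a distance of √(1.2² + 2.5²) ≈ 2.8.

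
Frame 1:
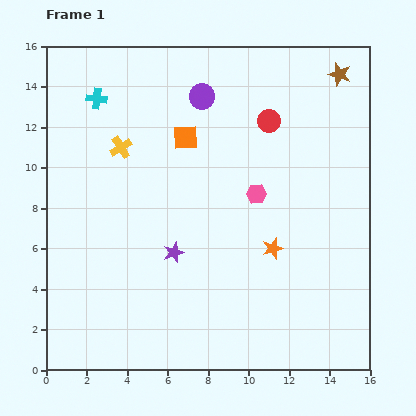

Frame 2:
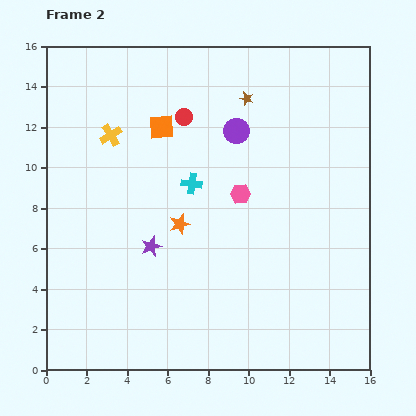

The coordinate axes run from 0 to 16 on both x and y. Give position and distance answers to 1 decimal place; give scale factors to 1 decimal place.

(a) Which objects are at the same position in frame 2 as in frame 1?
none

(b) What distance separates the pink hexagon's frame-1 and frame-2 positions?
0.8

The pink hexagon moved from (10.4, 8.7) to (9.6, 8.7), a distance of √(0.8² + 0.0²) ≈ 0.8.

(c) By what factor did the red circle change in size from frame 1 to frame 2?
0.7×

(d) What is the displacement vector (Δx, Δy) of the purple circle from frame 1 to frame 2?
(1.7, -1.7)

The purple circle was at (7.7, 13.5) in frame 1 and (9.4, 11.8) in frame 2.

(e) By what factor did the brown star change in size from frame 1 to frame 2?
0.6×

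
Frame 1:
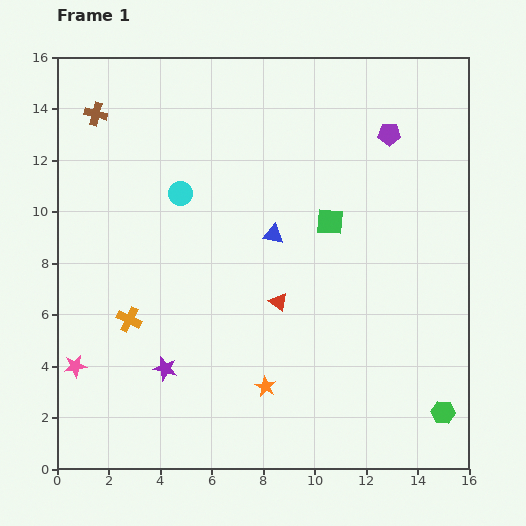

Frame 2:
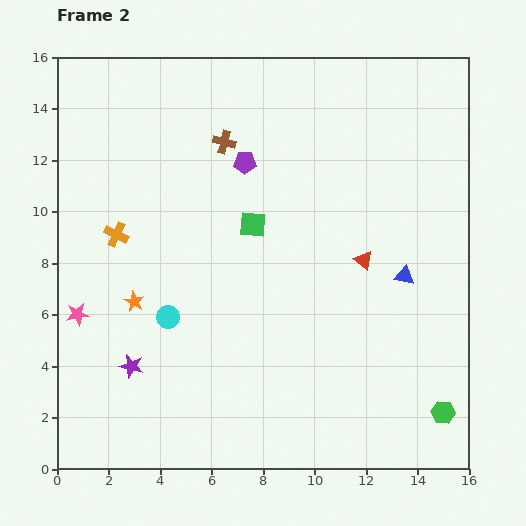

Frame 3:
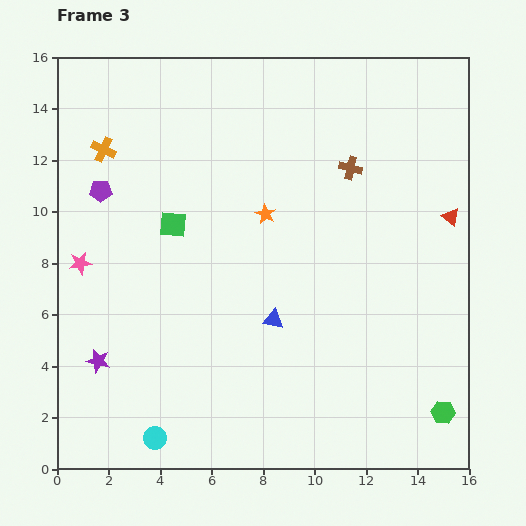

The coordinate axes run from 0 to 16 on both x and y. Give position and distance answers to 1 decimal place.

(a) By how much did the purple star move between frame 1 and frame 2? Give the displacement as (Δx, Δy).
(-1.3, 0.1)

The purple star was at (4.2, 3.9) in frame 1 and (2.9, 4.0) in frame 2.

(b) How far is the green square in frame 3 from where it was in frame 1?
6.1

The green square moved from (10.6, 9.6) to (4.5, 9.5), a distance of √(6.1² + 0.1²) ≈ 6.1.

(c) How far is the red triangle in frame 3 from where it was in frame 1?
7.5

The red triangle moved from (8.6, 6.5) to (15.3, 9.8), a distance of √(6.7² + 3.3²) ≈ 7.5.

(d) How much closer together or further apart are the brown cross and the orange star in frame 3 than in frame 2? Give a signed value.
-3.3

Distance in frame 2: 7.1. Distance in frame 3: 3.8.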